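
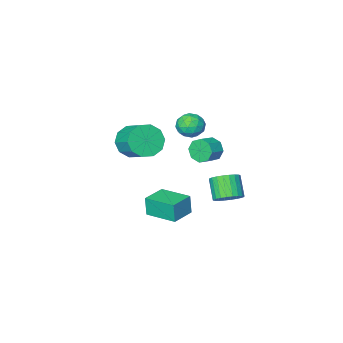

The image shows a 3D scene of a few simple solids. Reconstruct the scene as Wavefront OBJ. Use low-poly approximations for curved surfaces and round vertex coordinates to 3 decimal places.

v -3.328 -0.357 -1.856
v -2.664 -0.074 -1.407
v -2.968 -1 -0.374
v -3.632 -1.283 -0.824
v -2.906 0.126 -1.299
v -3.21 -0.8 -0.266
v -3.211 0.252 -1.275
v -3.516 -0.674 -0.243
v -3.535 0.286 -1.34
v -3.839 -0.64 -0.308
v -3.827 0.222 -1.484
v -4.131 -0.704 -0.452
v -4.043 0.07 -1.684
v -4.347 -0.856 -0.652
v -4.15 -0.148 -1.911
v -4.454 -1.074 -0.878
v -4.132 -0.397 -2.129
v -4.436 -1.323 -1.096
v -3.992 -0.64 -2.306
v -4.296 -1.566 -1.273
v -3.75 -0.84 -2.414
v -4.054 -1.766 -1.381
v -3.444 -0.966 -2.437
v -3.749 -1.892 -1.405
v -3.121 -1 -2.372
v -3.425 -1.926 -1.34
v -2.829 -0.936 -2.228
v -3.133 -1.862 -1.196
v -2.613 -0.784 -2.028
v -2.917 -1.71 -0.996
v -2.506 -0.566 -1.802
v -2.81 -1.492 -0.769
v -2.524 -0.317 -1.584
v -2.828 -1.243 -0.551
v -1.35 -3.913 -3.89
v -1.356 -4.073 -2.68
v -2.105 -2.162 -3.662
v -2.111 -2.322 -2.453
v 0.011 -3.338 -3.807
v 0.005 -3.498 -2.598
v -0.744 -1.587 -3.58
v -0.75 -1.747 -2.37
v 1.42 -2.115 3.202
v 2.378 -1.903 2.829
v 2.399 -0.493 3.685
v 1.44 -0.705 4.058
v 1.943 -1.648 2.42
v 1.964 -0.238 3.277
v 1.308 -1.572 2.31
v 1.329 -0.162 3.167
v 0.716 -1.703 2.541
v 0.736 -0.293 3.397
v 0.392 -1.992 3.024
v 0.413 -0.581 3.88
v 0.461 -2.327 3.575
v 0.482 -0.917 4.431
v 0.896 -2.582 3.983
v 0.917 -1.172 4.84
v 1.531 -2.658 4.093
v 1.552 -1.248 4.95
v 2.124 -2.527 3.863
v 2.144 -1.117 4.719
v 2.447 -2.239 3.38
v 2.468 -0.828 4.236
v -2.957 -2.412 3.326
v -2.142 -2.246 3.511
v -2.558 -3.174 2.249
v -1.743 -3.008 2.434
v -2.205 -3.504 2.95
v -2.452 -3.033 3.616
v -2.248 -2.387 2.144
v -2.495 -1.916 2.81
v -1.704 -2.231 2.781
v -1.677 -2.921 3.279
v -3.023 -2.499 2.481
v -2.996 -3.189 2.979
v -2.585 -2.262 3.513
v -2.115 -3.158 2.247
v -2.387 -3.449 2.551
v -1.908 -3.352 2.659
v -2.766 -2.724 3.575
v -2.288 -2.627 3.683
v -2.325 -3.366 3.354
v -2.412 -2.793 2.077
v -1.934 -2.696 2.185
v -2.792 -2.068 3.101
v -2.313 -1.971 3.209
v -2.375 -2.054 2.406
v -1.848 -2.156 3.192
v -1.614 -2.604 2.559
v -1.911 -2.239 2.389
v -2.056 -1.962 2.78
v -1.832 -2.562 3.485
v -1.598 -3.01 2.852
v -1.87 -3.301 3.156
v -2.014 -3.024 3.547
v -1.575 -2.553 3.056
v -3.102 -2.41 2.908
v -2.868 -2.858 2.275
v -2.686 -2.396 2.213
v -2.83 -2.119 2.604
v -3.086 -2.816 3.201
v -2.852 -3.264 2.568
v -2.644 -3.458 2.98
v -2.789 -3.181 3.371
v -3.125 -2.867 2.704
v -3.613 -2.617 0.646
v -3.259 -2.951 0.024
v -2.353 -2.637 0.371
v -2.707 -2.303 0.994
v -3.418 -2.377 -0.081
v -2.511 -2.063 0.267
v -3.691 -1.943 0.241
v -2.785 -1.63 0.588
v -3.918 -1.905 0.799
v -3.012 -1.591 1.147
v -3.967 -2.283 1.269
v -3.061 -1.969 1.616
v -3.809 -2.857 1.373
v -2.902 -2.543 1.721
v -3.535 -3.29 1.052
v -2.629 -2.977 1.399
v -3.308 -3.329 0.493
v -2.402 -3.015 0.841
f 2 1 5
f 2 5 3
f 3 5 6
f 3 6 4
f 5 1 7
f 5 7 6
f 6 7 8
f 6 8 4
f 7 1 9
f 7 9 8
f 8 9 10
f 8 10 4
f 9 1 11
f 9 11 10
f 10 11 12
f 10 12 4
f 11 1 13
f 11 13 12
f 12 13 14
f 12 14 4
f 13 1 15
f 13 15 14
f 14 15 16
f 14 16 4
f 15 1 17
f 15 17 16
f 16 17 18
f 16 18 4
f 17 1 19
f 17 19 18
f 18 19 20
f 18 20 4
f 19 1 21
f 19 21 20
f 20 21 22
f 20 22 4
f 21 1 23
f 21 23 22
f 22 23 24
f 22 24 4
f 23 1 25
f 23 25 24
f 24 25 26
f 24 26 4
f 25 1 27
f 25 27 26
f 26 27 28
f 26 28 4
f 27 1 29
f 27 29 28
f 28 29 30
f 28 30 4
f 29 1 31
f 29 31 30
f 30 31 32
f 30 32 4
f 31 1 33
f 31 33 32
f 32 33 34
f 32 34 4
f 33 1 2
f 33 2 34
f 34 2 3
f 34 3 4
f 36 38 35
f 39 36 35
f 35 38 37
f 37 39 35
f 36 42 38
f 40 36 39
f 40 42 36
f 38 42 37
f 41 39 37
f 37 42 41
f 41 40 39
f 42 40 41
f 44 43 47
f 44 47 45
f 45 47 48
f 45 48 46
f 47 43 49
f 47 49 48
f 48 49 50
f 48 50 46
f 49 43 51
f 49 51 50
f 50 51 52
f 50 52 46
f 51 43 53
f 51 53 52
f 52 53 54
f 52 54 46
f 53 43 55
f 53 55 54
f 54 55 56
f 54 56 46
f 55 43 57
f 55 57 56
f 56 57 58
f 56 58 46
f 57 43 59
f 57 59 58
f 58 59 60
f 58 60 46
f 59 43 61
f 59 61 60
f 60 61 62
f 60 62 46
f 61 43 63
f 61 63 62
f 62 63 64
f 62 64 46
f 63 43 44
f 63 44 64
f 64 44 45
f 64 45 46
f 65 102 81
f 102 76 105
f 81 105 70
f 102 105 81
f 65 81 77
f 81 70 82
f 77 82 66
f 81 82 77
f 65 77 86
f 77 66 87
f 86 87 72
f 77 87 86
f 65 86 98
f 86 72 101
f 98 101 75
f 86 101 98
f 65 98 102
f 98 75 106
f 102 106 76
f 98 106 102
f 66 82 93
f 82 70 96
f 93 96 74
f 82 96 93
f 70 105 83
f 105 76 104
f 83 104 69
f 105 104 83
f 76 106 103
f 106 75 99
f 103 99 67
f 106 99 103
f 75 101 100
f 101 72 88
f 100 88 71
f 101 88 100
f 72 87 92
f 87 66 89
f 92 89 73
f 87 89 92
f 68 94 80
f 94 74 95
f 80 95 69
f 94 95 80
f 68 80 78
f 80 69 79
f 78 79 67
f 80 79 78
f 68 78 85
f 78 67 84
f 85 84 71
f 78 84 85
f 68 85 90
f 85 71 91
f 90 91 73
f 85 91 90
f 68 90 94
f 90 73 97
f 94 97 74
f 90 97 94
f 69 95 83
f 95 74 96
f 83 96 70
f 95 96 83
f 67 79 103
f 79 69 104
f 103 104 76
f 79 104 103
f 71 84 100
f 84 67 99
f 100 99 75
f 84 99 100
f 73 91 92
f 91 71 88
f 92 88 72
f 91 88 92
f 74 97 93
f 97 73 89
f 93 89 66
f 97 89 93
f 108 107 111
f 108 111 109
f 109 111 112
f 109 112 110
f 111 107 113
f 111 113 112
f 112 113 114
f 112 114 110
f 113 107 115
f 113 115 114
f 114 115 116
f 114 116 110
f 115 107 117
f 115 117 116
f 116 117 118
f 116 118 110
f 117 107 119
f 117 119 118
f 118 119 120
f 118 120 110
f 119 107 121
f 119 121 120
f 120 121 122
f 120 122 110
f 121 107 123
f 121 123 122
f 122 123 124
f 122 124 110
f 123 107 108
f 123 108 124
f 124 108 109
f 124 109 110



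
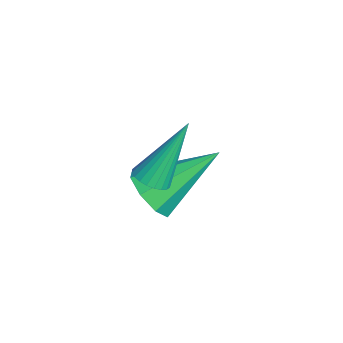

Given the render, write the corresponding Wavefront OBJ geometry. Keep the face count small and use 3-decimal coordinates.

v 0.986 0.811 0.384
v 1.614 1.133 -0.015
v 0.854 2.569 1.596
v 1.069 1.273 -0.277
v 0.476 1.142 -0.152
v 0.182 0.817 0.286
v 0.359 0.489 0.782
v 0.903 0.349 1.044
v 1.496 0.48 0.919
v 1.79 0.804 0.481
v 2.058 0.655 2.107
v 2.458 0.956 2.011
v 1.722 1.625 3.753
v 2.311 1.057 1.922
v 2.126 1.096 1.861
v 1.93 1.068 1.837
v 1.754 0.977 1.855
v 1.624 0.837 1.911
v 1.56 0.669 1.997
v 1.572 0.499 2.1
v 1.658 0.353 2.203
v 1.805 0.253 2.293
v 1.99 0.213 2.354
v 2.186 0.241 2.377
v 2.362 0.332 2.359
v 2.492 0.472 2.303
v 2.556 0.64 2.217
v 2.544 0.81 2.115
f 2 1 4
f 2 4 3
f 4 1 5
f 4 5 3
f 5 1 6
f 5 6 3
f 6 1 7
f 6 7 3
f 7 1 8
f 7 8 3
f 8 1 9
f 8 9 3
f 9 1 10
f 9 10 3
f 10 1 2
f 10 2 3
f 12 11 14
f 12 14 13
f 14 11 15
f 14 15 13
f 15 11 16
f 15 16 13
f 16 11 17
f 16 17 13
f 17 11 18
f 17 18 13
f 18 11 19
f 18 19 13
f 19 11 20
f 19 20 13
f 20 11 21
f 20 21 13
f 21 11 22
f 21 22 13
f 22 11 23
f 22 23 13
f 23 11 24
f 23 24 13
f 24 11 25
f 24 25 13
f 25 11 26
f 25 26 13
f 26 11 27
f 26 27 13
f 27 11 28
f 27 28 13
f 28 11 12
f 28 12 13



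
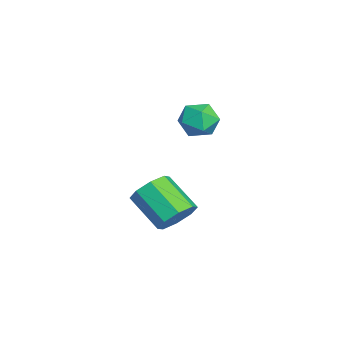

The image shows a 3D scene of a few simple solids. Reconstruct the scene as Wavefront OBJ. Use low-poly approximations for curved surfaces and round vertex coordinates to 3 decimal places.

v 4.349 1.056 0.154
v 4.957 1.06 0.805
v 3.878 0.088 1.817
v 3.271 0.084 1.166
v 4.525 1.585 0.848
v 3.446 0.612 1.86
v 3.99 1.8 0.485
v 2.911 0.828 1.497
v 3.666 1.579 -0.072
v 2.587 0.607 0.94
v 3.742 1.052 -0.497
v 2.663 0.08 0.515
v 4.174 0.528 -0.54
v 3.095 -0.445 0.472
v 4.709 0.312 -0.177
v 3.63 -0.66 0.835
v 5.033 0.533 0.38
v 3.954 -0.439 1.392
v -0.058 2.903 2.907
v 0.478 2.236 2.584
v -1.218 1.984 2.876
v -0.682 1.317 2.553
v -0.577 1.612 3.413
v 0.14 2.18 3.432
v -0.88 2.04 2.028
v -0.163 2.608 2.047
v -0.029 1.703 2.041
v 0.158 1.439 2.896
v -0.898 2.781 2.564
v -0.711 2.517 3.419
f 2 1 5
f 2 5 3
f 3 5 6
f 3 6 4
f 5 1 7
f 5 7 6
f 6 7 8
f 6 8 4
f 7 1 9
f 7 9 8
f 8 9 10
f 8 10 4
f 9 1 11
f 9 11 10
f 10 11 12
f 10 12 4
f 11 1 13
f 11 13 12
f 12 13 14
f 12 14 4
f 13 1 15
f 13 15 14
f 14 15 16
f 14 16 4
f 15 1 17
f 15 17 16
f 16 17 18
f 16 18 4
f 17 1 2
f 17 2 18
f 18 2 3
f 18 3 4
f 19 30 24
f 19 24 20
f 19 20 26
f 19 26 29
f 19 29 30
f 20 24 28
f 24 30 23
f 30 29 21
f 29 26 25
f 26 20 27
f 22 28 23
f 22 23 21
f 22 21 25
f 22 25 27
f 22 27 28
f 23 28 24
f 21 23 30
f 25 21 29
f 27 25 26
f 28 27 20



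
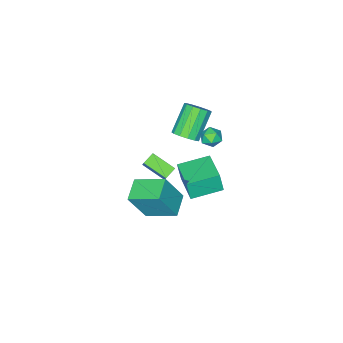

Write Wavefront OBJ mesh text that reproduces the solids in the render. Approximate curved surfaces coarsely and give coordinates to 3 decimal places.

v -2.455 -0.751 0.476
v -2.081 -0.184 0.987
v -3.511 -0.603 2.496
v -3.885 -1.169 1.984
v -2.413 0.056 0.74
v -3.843 -0.362 2.248
v -2.758 0.041 0.408
v -4.188 -0.378 1.917
v -3.007 -0.226 0.098
v -4.437 -0.645 1.607
v -3.081 -0.66 -0.092
v -4.511 -1.078 1.416
v -2.956 -1.122 -0.102
v -4.386 -1.54 1.407
v -2.672 -1.466 0.072
v -4.102 -1.885 1.58
v -2.319 -1.583 0.373
v -3.749 -2.002 1.882
v -2.01 -1.436 0.708
v -3.439 -1.855 2.216
v -1.841 -1.071 0.968
v -3.271 -1.49 2.477
v -1.868 -0.605 1.073
v -3.298 -1.023 2.581
v -2.218 1.733 1.525
v -1.789 1.259 1.846
v -3.051 1.501 2.294
v -2.622 1.027 2.615
v -2.475 1.725 2.653
v -1.96 1.869 2.178
v -2.88 0.891 1.962
v -2.365 1.035 1.487
v -2.199 0.739 2.116
v -1.948 1.254 2.543
v -2.892 1.506 1.597
v -2.641 2.021 2.024
v 2.81 2.05 0.863
v 3.711 1.598 2.762
v 2.038 3.696 1.621
v 2.939 3.244 3.52
v 3.981 2.776 0.48
v 4.882 2.324 2.379
v 3.209 4.422 1.238
v 4.11 3.97 3.137
v 0.3 -0.687 0.758
v 0.637 -0.197 1.549
v -0.1 0.692 0.075
v 0.237 1.182 0.866
v 1.043 -0.642 0.414
v 1.38 -0.152 1.205
v 0.643 0.737 -0.269
v 0.98 1.227 0.522
v -2.611 1.418 -1.242
v -2.51 1.186 0.054
v -1.598 3.229 -0.997
v -1.497 2.997 0.299
v -0.903 0.503 -1.539
v -0.802 0.271 -0.243
v 0.11 2.314 -1.294
v 0.211 2.082 0.002
f 2 1 5
f 2 5 3
f 3 5 6
f 3 6 4
f 5 1 7
f 5 7 6
f 6 7 8
f 6 8 4
f 7 1 9
f 7 9 8
f 8 9 10
f 8 10 4
f 9 1 11
f 9 11 10
f 10 11 12
f 10 12 4
f 11 1 13
f 11 13 12
f 12 13 14
f 12 14 4
f 13 1 15
f 13 15 14
f 14 15 16
f 14 16 4
f 15 1 17
f 15 17 16
f 16 17 18
f 16 18 4
f 17 1 19
f 17 19 18
f 18 19 20
f 18 20 4
f 19 1 21
f 19 21 20
f 20 21 22
f 20 22 4
f 21 1 23
f 21 23 22
f 22 23 24
f 22 24 4
f 23 1 2
f 23 2 24
f 24 2 3
f 24 3 4
f 25 36 30
f 25 30 26
f 25 26 32
f 25 32 35
f 25 35 36
f 26 30 34
f 30 36 29
f 36 35 27
f 35 32 31
f 32 26 33
f 28 34 29
f 28 29 27
f 28 27 31
f 28 31 33
f 28 33 34
f 29 34 30
f 27 29 36
f 31 27 35
f 33 31 32
f 34 33 26
f 38 40 37
f 41 38 37
f 37 40 39
f 39 41 37
f 38 44 40
f 42 38 41
f 42 44 38
f 40 44 39
f 43 41 39
f 39 44 43
f 43 42 41
f 44 42 43
f 46 48 45
f 49 46 45
f 45 48 47
f 47 49 45
f 46 52 48
f 50 46 49
f 50 52 46
f 48 52 47
f 51 49 47
f 47 52 51
f 51 50 49
f 52 50 51
f 54 56 53
f 57 54 53
f 53 56 55
f 55 57 53
f 54 60 56
f 58 54 57
f 58 60 54
f 56 60 55
f 59 57 55
f 55 60 59
f 59 58 57
f 60 58 59



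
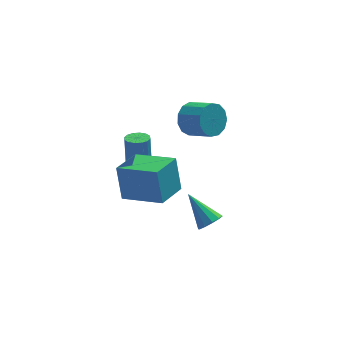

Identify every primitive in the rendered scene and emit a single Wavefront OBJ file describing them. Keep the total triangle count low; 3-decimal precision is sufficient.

v -2.951 -0.634 -2.188
v -3.096 -0.058 -0.478
v -1.879 0.653 -2.53
v -2.025 1.229 -0.821
v -1.315 -1.849 -1.639
v -1.461 -1.273 0.07
v -0.244 -0.562 -1.982
v -0.389 0.014 -0.272
v -1.727 2.217 -3.059
v -1.266 2.603 -3.158
v -1.251 3.11 -1.099
v -1.713 2.723 -1.001
v -1.527 2.776 -3.198
v -1.512 3.283 -1.14
v -1.842 2.798 -3.202
v -1.827 3.305 -1.143
v -2.126 2.665 -3.167
v -2.112 3.172 -1.109
v -2.303 2.412 -3.103
v -2.289 2.919 -1.045
v -2.326 2.106 -3.028
v -2.312 2.613 -0.969
v -2.189 1.83 -2.961
v -2.174 2.337 -0.902
v -1.928 1.657 -2.92
v -1.913 2.164 -0.862
v -1.613 1.635 -2.917
v -1.598 2.142 -0.858
v -1.328 1.768 -2.951
v -1.314 2.275 -0.893
v -1.151 2.021 -3.015
v -1.137 2.528 -0.957
v -1.128 2.327 -3.091
v -1.114 2.834 -1.032
v 0.629 1.797 0.862
v 1.161 1.823 0.124
v 2.004 0.909 0.7
v 1.471 0.883 1.438
v 1.336 2.185 0.442
v 2.179 1.272 1.018
v 1.287 2.424 0.893
v 2.13 1.511 1.469
v 1.029 2.464 1.334
v 1.872 1.55 1.91
v 0.643 2.292 1.625
v 1.486 1.378 2.201
v 0.253 1.963 1.674
v 1.096 1.049 2.25
v -0.018 1.581 1.465
v 0.825 0.667 2.041
v -0.083 1.268 1.065
v 0.759 0.354 1.641
v 0.077 1.122 0.6
v 0.92 0.209 1.176
v 0.412 1.191 0.218
v 1.255 0.278 0.794
v 0.816 1.452 0.041
v 1.659 0.539 0.617
v 0.486 -3.681 -1.58
v 1.027 -3.346 -1.523
v -0.306 -2.599 -0.44
v 0.817 -3.188 -1.819
v 0.479 -3.22 -2.023
v 0.145 -3.427 -2.058
v -0.06 -3.732 -1.911
v -0.056 -4.017 -1.637
v 0.155 -4.174 -1.341
v 0.492 -4.143 -1.137
v 0.827 -3.936 -1.102
v 1.031 -3.631 -1.249
f 2 4 1
f 5 2 1
f 1 4 3
f 3 5 1
f 2 8 4
f 6 2 5
f 6 8 2
f 4 8 3
f 7 5 3
f 3 8 7
f 7 6 5
f 8 6 7
f 10 9 13
f 10 13 11
f 11 13 14
f 11 14 12
f 13 9 15
f 13 15 14
f 14 15 16
f 14 16 12
f 15 9 17
f 15 17 16
f 16 17 18
f 16 18 12
f 17 9 19
f 17 19 18
f 18 19 20
f 18 20 12
f 19 9 21
f 19 21 20
f 20 21 22
f 20 22 12
f 21 9 23
f 21 23 22
f 22 23 24
f 22 24 12
f 23 9 25
f 23 25 24
f 24 25 26
f 24 26 12
f 25 9 27
f 25 27 26
f 26 27 28
f 26 28 12
f 27 9 29
f 27 29 28
f 28 29 30
f 28 30 12
f 29 9 31
f 29 31 30
f 30 31 32
f 30 32 12
f 31 9 33
f 31 33 32
f 32 33 34
f 32 34 12
f 33 9 10
f 33 10 34
f 34 10 11
f 34 11 12
f 36 35 39
f 36 39 37
f 37 39 40
f 37 40 38
f 39 35 41
f 39 41 40
f 40 41 42
f 40 42 38
f 41 35 43
f 41 43 42
f 42 43 44
f 42 44 38
f 43 35 45
f 43 45 44
f 44 45 46
f 44 46 38
f 45 35 47
f 45 47 46
f 46 47 48
f 46 48 38
f 47 35 49
f 47 49 48
f 48 49 50
f 48 50 38
f 49 35 51
f 49 51 50
f 50 51 52
f 50 52 38
f 51 35 53
f 51 53 52
f 52 53 54
f 52 54 38
f 53 35 55
f 53 55 54
f 54 55 56
f 54 56 38
f 55 35 57
f 55 57 56
f 56 57 58
f 56 58 38
f 57 35 36
f 57 36 58
f 58 36 37
f 58 37 38
f 60 59 62
f 60 62 61
f 62 59 63
f 62 63 61
f 63 59 64
f 63 64 61
f 64 59 65
f 64 65 61
f 65 59 66
f 65 66 61
f 66 59 67
f 66 67 61
f 67 59 68
f 67 68 61
f 68 59 69
f 68 69 61
f 69 59 70
f 69 70 61
f 70 59 60
f 70 60 61



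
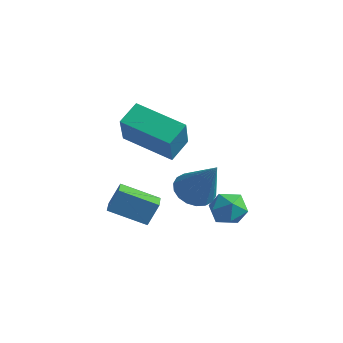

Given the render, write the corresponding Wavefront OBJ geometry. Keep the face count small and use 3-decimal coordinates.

v -3.616 -0.117 3.019
v -3.099 -0.899 4.413
v -3.621 0.798 3.534
v -3.104 0.016 4.928
v -1.656 0.204 2.472
v -1.139 -0.578 3.866
v -1.661 1.119 2.987
v -1.144 0.337 4.381
v -0.693 0.255 1.293
v -0.015 0.397 0.855
v 0.413 0.065 2.947
v -0.115 0.732 0.96
v -0.329 0.972 1.132
v -0.616 1.071 1.335
v -0.918 1.007 1.53
v -1.176 0.795 1.677
v -1.338 0.476 1.749
v -1.372 0.113 1.73
v -1.272 -0.221 1.625
v -1.057 -0.462 1.453
v -0.771 -0.56 1.25
v -0.469 -0.497 1.056
v -0.211 -0.285 0.908
v -0.049 0.034 0.836
v -1.065 1.581 -0.368
v -0.729 2.073 -0.901
v 0.069 1.467 0.241
v 0.405 1.959 -0.292
v -0.129 2.241 0.231
v -0.83 2.311 -0.145
v 0.17 1.229 -0.515
v -0.531 1.299 -0.891
v 0.034 1.855 -0.992
v -0.151 2.481 -0.531
v -0.509 1.059 -0.129
v -0.694 1.685 0.332
v -3.222 -1.536 0.105
v -3.026 -1.102 0.996
v -3.794 -0.756 -0.149
v -3.598 -0.322 0.742
v -1.962 -0.818 -0.522
v -1.766 -0.384 0.369
v -2.534 -0.038 -0.776
v -2.338 0.396 0.115
f 2 4 1
f 5 2 1
f 1 4 3
f 3 5 1
f 2 8 4
f 6 2 5
f 6 8 2
f 4 8 3
f 7 5 3
f 3 8 7
f 7 6 5
f 8 6 7
f 10 9 12
f 10 12 11
f 12 9 13
f 12 13 11
f 13 9 14
f 13 14 11
f 14 9 15
f 14 15 11
f 15 9 16
f 15 16 11
f 16 9 17
f 16 17 11
f 17 9 18
f 17 18 11
f 18 9 19
f 18 19 11
f 19 9 20
f 19 20 11
f 20 9 21
f 20 21 11
f 21 9 22
f 21 22 11
f 22 9 23
f 22 23 11
f 23 9 24
f 23 24 11
f 24 9 10
f 24 10 11
f 25 36 30
f 25 30 26
f 25 26 32
f 25 32 35
f 25 35 36
f 26 30 34
f 30 36 29
f 36 35 27
f 35 32 31
f 32 26 33
f 28 34 29
f 28 29 27
f 28 27 31
f 28 31 33
f 28 33 34
f 29 34 30
f 27 29 36
f 31 27 35
f 33 31 32
f 34 33 26
f 38 40 37
f 41 38 37
f 37 40 39
f 39 41 37
f 38 44 40
f 42 38 41
f 42 44 38
f 40 44 39
f 43 41 39
f 39 44 43
f 43 42 41
f 44 42 43



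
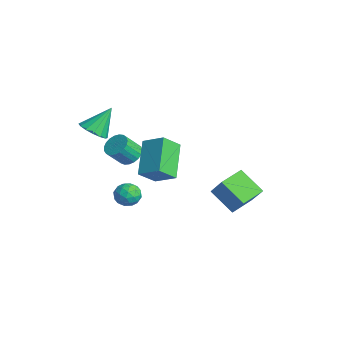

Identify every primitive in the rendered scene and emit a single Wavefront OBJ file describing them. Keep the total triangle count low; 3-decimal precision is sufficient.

v 1.335 1.909 -1.978
v 2.322 2.063 -0.664
v 0.805 3.292 -1.742
v 1.791 3.446 -0.428
v 2.609 2.574 -3.012
v 3.595 2.728 -1.698
v 2.078 3.957 -2.776
v 3.065 4.111 -1.462
v 0.863 -2.557 -0.985
v 1.307 -2.245 -0.427
v 1.673 -3.515 -1.093
v 2.117 -3.203 -0.535
v 1.419 -3.497 -0.358
v 0.918 -2.905 -0.291
v 2.062 -2.855 -1.229
v 1.561 -2.263 -1.162
v 2.048 -2.429 -0.578
v 1.65 -2.826 -0.04
v 1.33 -2.934 -1.48
v 0.932 -3.331 -0.942
v 1.014 -2.317 -0.696
v 1.966 -3.443 -0.824
v 1.556 -3.616 -0.719
v 1.817 -3.432 -0.392
v 0.785 -2.705 -0.616
v 1.046 -2.522 -0.288
v 1.112 -3.258 -0.248
v 1.934 -3.238 -1.232
v 2.195 -3.055 -0.904
v 1.163 -2.328 -1.128
v 1.424 -2.144 -0.801
v 1.868 -2.502 -1.272
v 1.71 -2.242 -0.457
v 2.186 -2.805 -0.521
v 2.154 -2.6 -0.929
v 1.86 -2.252 -0.889
v 1.477 -2.475 -0.141
v 1.953 -3.038 -0.205
v 1.543 -3.211 -0.1
v 1.248 -2.863 -0.061
v 1.912 -2.583 -0.23
v 1.027 -2.722 -1.315
v 1.503 -3.285 -1.379
v 1.732 -2.897 -1.459
v 1.437 -2.549 -1.42
v 0.794 -2.955 -0.999
v 1.27 -3.518 -1.063
v 1.12 -3.508 -0.631
v 0.826 -3.16 -0.591
v 1.068 -3.177 -1.29
v 2.175 -1.371 2.784
v 2.322 -2.358 3.678
v 3.129 -0.646 3.428
v 3.276 -1.634 4.322
v 3.724 -2.286 1.518
v 3.871 -3.274 2.412
v 4.678 -1.562 2.162
v 4.825 -2.549 3.056
v -0.193 -2.001 1.058
v 0.539 -1.855 1.131
v 0.605 -2.693 2.136
v -0.127 -2.839 2.062
v 0.411 -1.641 1.318
v 0.477 -2.479 2.323
v 0.178 -1.489 1.46
v 0.245 -2.327 2.465
v -0.118 -1.425 1.533
v -0.052 -2.264 2.537
v -0.428 -1.462 1.523
v -0.361 -2.3 2.528
v -0.697 -1.591 1.433
v -0.63 -2.429 2.438
v -0.879 -1.791 1.278
v -0.812 -2.629 2.283
v -0.942 -2.028 1.085
v -0.876 -2.866 2.089
v -0.876 -2.26 0.887
v -0.81 -3.098 1.892
v -0.692 -2.447 0.719
v -0.625 -3.285 1.723
v -0.422 -2.557 0.609
v -0.355 -3.395 1.614
v -0.112 -2.571 0.577
v -0.045 -3.409 1.582
v 0.184 -2.486 0.628
v 0.251 -3.324 1.633
v 0.415 -2.318 0.753
v 0.481 -3.156 1.758
v 0.54 -2.094 0.931
v 0.607 -2.932 1.936
v -0.718 -3.842 3.034
v 0.16 -3.793 3.074
v -0.842 -2.738 4.426
v 0.035 -3.455 2.795
v -0.291 -3.221 2.58
v -0.732 -3.153 2.487
v -1.169 -3.269 2.54
v -1.485 -3.539 2.726
v -1.596 -3.89 2.995
v -1.472 -4.228 3.274
v -1.146 -4.462 3.488
v -0.705 -4.53 3.582
v -0.268 -4.414 3.528
v 0.049 -4.144 3.342
f 2 4 1
f 5 2 1
f 1 4 3
f 3 5 1
f 2 8 4
f 6 2 5
f 6 8 2
f 4 8 3
f 7 5 3
f 3 8 7
f 7 6 5
f 8 6 7
f 9 46 25
f 46 20 49
f 25 49 14
f 46 49 25
f 9 25 21
f 25 14 26
f 21 26 10
f 25 26 21
f 9 21 30
f 21 10 31
f 30 31 16
f 21 31 30
f 9 30 42
f 30 16 45
f 42 45 19
f 30 45 42
f 9 42 46
f 42 19 50
f 46 50 20
f 42 50 46
f 10 26 37
f 26 14 40
f 37 40 18
f 26 40 37
f 14 49 27
f 49 20 48
f 27 48 13
f 49 48 27
f 20 50 47
f 50 19 43
f 47 43 11
f 50 43 47
f 19 45 44
f 45 16 32
f 44 32 15
f 45 32 44
f 16 31 36
f 31 10 33
f 36 33 17
f 31 33 36
f 12 38 24
f 38 18 39
f 24 39 13
f 38 39 24
f 12 24 22
f 24 13 23
f 22 23 11
f 24 23 22
f 12 22 29
f 22 11 28
f 29 28 15
f 22 28 29
f 12 29 34
f 29 15 35
f 34 35 17
f 29 35 34
f 12 34 38
f 34 17 41
f 38 41 18
f 34 41 38
f 13 39 27
f 39 18 40
f 27 40 14
f 39 40 27
f 11 23 47
f 23 13 48
f 47 48 20
f 23 48 47
f 15 28 44
f 28 11 43
f 44 43 19
f 28 43 44
f 17 35 36
f 35 15 32
f 36 32 16
f 35 32 36
f 18 41 37
f 41 17 33
f 37 33 10
f 41 33 37
f 52 54 51
f 55 52 51
f 51 54 53
f 53 55 51
f 52 58 54
f 56 52 55
f 56 58 52
f 54 58 53
f 57 55 53
f 53 58 57
f 57 56 55
f 58 56 57
f 60 59 63
f 60 63 61
f 61 63 64
f 61 64 62
f 63 59 65
f 63 65 64
f 64 65 66
f 64 66 62
f 65 59 67
f 65 67 66
f 66 67 68
f 66 68 62
f 67 59 69
f 67 69 68
f 68 69 70
f 68 70 62
f 69 59 71
f 69 71 70
f 70 71 72
f 70 72 62
f 71 59 73
f 71 73 72
f 72 73 74
f 72 74 62
f 73 59 75
f 73 75 74
f 74 75 76
f 74 76 62
f 75 59 77
f 75 77 76
f 76 77 78
f 76 78 62
f 77 59 79
f 77 79 78
f 78 79 80
f 78 80 62
f 79 59 81
f 79 81 80
f 80 81 82
f 80 82 62
f 81 59 83
f 81 83 82
f 82 83 84
f 82 84 62
f 83 59 85
f 83 85 84
f 84 85 86
f 84 86 62
f 85 59 87
f 85 87 86
f 86 87 88
f 86 88 62
f 87 59 89
f 87 89 88
f 88 89 90
f 88 90 62
f 89 59 60
f 89 60 90
f 90 60 61
f 90 61 62
f 92 91 94
f 92 94 93
f 94 91 95
f 94 95 93
f 95 91 96
f 95 96 93
f 96 91 97
f 96 97 93
f 97 91 98
f 97 98 93
f 98 91 99
f 98 99 93
f 99 91 100
f 99 100 93
f 100 91 101
f 100 101 93
f 101 91 102
f 101 102 93
f 102 91 103
f 102 103 93
f 103 91 104
f 103 104 93
f 104 91 92
f 104 92 93



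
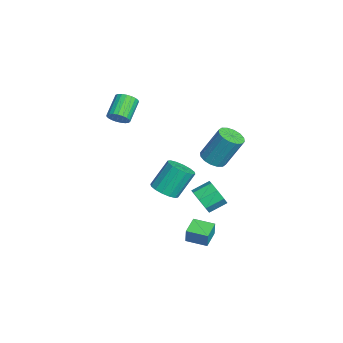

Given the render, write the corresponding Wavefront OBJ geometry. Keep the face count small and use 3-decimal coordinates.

v 2.18 2.655 -1.4
v 2.781 2.554 -0.882
v 2.522 3.463 -0.403
v 1.92 3.565 -0.92
v 2.951 2.865 -1.381
v 2.692 3.775 -0.901
v 2.67 3.054 -1.891
v 2.41 3.963 -1.411
v 2.101 3.009 -2.113
v 1.842 3.918 -1.634
v 1.578 2.757 -1.917
v 1.319 3.666 -1.438
v 1.408 2.445 -1.419
v 1.149 3.355 -0.939
v 1.69 2.257 -0.909
v 1.43 3.166 -0.429
v 2.258 2.302 -0.686
v 1.999 3.211 -0.207
v -0.444 -1.202 3.122
v -0.072 -1.224 3.618
v -1.104 -0.739 4.413
v -1.476 -0.718 3.918
v -0.029 -0.986 3.529
v -1.061 -0.501 4.324
v -0.058 -0.785 3.369
v -1.089 -0.301 4.165
v -0.153 -0.657 3.167
v -1.185 -0.172 3.963
v -0.299 -0.623 2.957
v -1.331 -0.138 3.753
v -0.47 -0.689 2.776
v -1.501 -0.204 3.572
v -0.636 -0.844 2.654
v -1.668 -0.359 3.45
v -0.77 -1.06 2.614
v -1.801 -0.576 3.409
v -0.847 -1.302 2.661
v -1.878 -0.817 3.457
v -0.854 -1.526 2.788
v -1.886 -1.042 3.584
v -0.791 -1.694 2.973
v -1.822 -1.21 3.768
v -0.667 -1.778 3.183
v -1.699 -1.293 3.979
v -0.505 -1.761 3.383
v -1.537 -1.277 4.179
v -0.333 -1.648 3.538
v -1.364 -1.164 4.334
v -0.18 -1.458 3.621
v -1.211 -0.974 4.417
v 1.95 2.318 -3.534
v 2.131 2.329 -2.693
v 2.393 3.352 -3.642
v 2.575 3.362 -2.802
v 2.925 1.878 -3.738
v 3.107 1.888 -2.898
v 3.369 2.911 -3.847
v 3.55 2.922 -3.006
v 1.382 0.942 -1.069
v 1.984 1.433 -1.209
v 1.601 2.309 0.208
v 0.998 1.818 0.349
v 1.664 1.601 -1.4
v 1.28 2.477 0.018
v 1.268 1.593 -1.502
v 0.884 2.469 -0.084
v 0.902 1.41 -1.488
v 0.519 2.286 -0.07
v 0.665 1.102 -1.361
v 0.282 1.978 0.056
v 0.62 0.75 -1.156
v 0.237 1.627 0.261
v 0.779 0.451 -0.928
v 0.396 1.327 0.489
v 1.1 0.283 -0.738
v 0.716 1.159 0.68
v 1.496 0.291 -0.636
v 1.112 1.167 0.782
v 1.861 0.474 -0.65
v 1.478 1.35 0.768
v 2.098 0.782 -0.776
v 1.715 1.658 0.641
v 2.143 1.133 -0.981
v 1.76 2.01 0.436
v 0.849 3.384 0.822
v 1.366 2.908 1.021
v 1.528 3.8 2.736
v 1.011 4.276 2.538
v 1.552 3.192 0.855
v 1.715 4.084 2.571
v 1.55 3.528 0.681
v 1.713 4.419 2.396
v 1.36 3.825 0.545
v 1.523 4.716 2.26
v 1.033 4.004 0.483
v 1.196 4.895 2.198
v 0.657 4.017 0.512
v 0.82 4.908 2.227
v 0.332 3.86 0.624
v 0.494 4.752 2.339
v 0.145 3.576 0.789
v 0.308 4.468 2.505
v 0.147 3.241 0.964
v 0.31 4.132 2.679
v 0.337 2.944 1.1
v 0.5 3.835 2.815
v 0.664 2.765 1.162
v 0.827 3.656 2.877
v 1.04 2.752 1.133
v 1.203 3.643 2.848
f 2 1 5
f 2 5 3
f 3 5 6
f 3 6 4
f 5 1 7
f 5 7 6
f 6 7 8
f 6 8 4
f 7 1 9
f 7 9 8
f 8 9 10
f 8 10 4
f 9 1 11
f 9 11 10
f 10 11 12
f 10 12 4
f 11 1 13
f 11 13 12
f 12 13 14
f 12 14 4
f 13 1 15
f 13 15 14
f 14 15 16
f 14 16 4
f 15 1 17
f 15 17 16
f 16 17 18
f 16 18 4
f 17 1 2
f 17 2 18
f 18 2 3
f 18 3 4
f 20 19 23
f 20 23 21
f 21 23 24
f 21 24 22
f 23 19 25
f 23 25 24
f 24 25 26
f 24 26 22
f 25 19 27
f 25 27 26
f 26 27 28
f 26 28 22
f 27 19 29
f 27 29 28
f 28 29 30
f 28 30 22
f 29 19 31
f 29 31 30
f 30 31 32
f 30 32 22
f 31 19 33
f 31 33 32
f 32 33 34
f 32 34 22
f 33 19 35
f 33 35 34
f 34 35 36
f 34 36 22
f 35 19 37
f 35 37 36
f 36 37 38
f 36 38 22
f 37 19 39
f 37 39 38
f 38 39 40
f 38 40 22
f 39 19 41
f 39 41 40
f 40 41 42
f 40 42 22
f 41 19 43
f 41 43 42
f 42 43 44
f 42 44 22
f 43 19 45
f 43 45 44
f 44 45 46
f 44 46 22
f 45 19 47
f 45 47 46
f 46 47 48
f 46 48 22
f 47 19 49
f 47 49 48
f 48 49 50
f 48 50 22
f 49 19 20
f 49 20 50
f 50 20 21
f 50 21 22
f 52 54 51
f 55 52 51
f 51 54 53
f 53 55 51
f 52 58 54
f 56 52 55
f 56 58 52
f 54 58 53
f 57 55 53
f 53 58 57
f 57 56 55
f 58 56 57
f 60 59 63
f 60 63 61
f 61 63 64
f 61 64 62
f 63 59 65
f 63 65 64
f 64 65 66
f 64 66 62
f 65 59 67
f 65 67 66
f 66 67 68
f 66 68 62
f 67 59 69
f 67 69 68
f 68 69 70
f 68 70 62
f 69 59 71
f 69 71 70
f 70 71 72
f 70 72 62
f 71 59 73
f 71 73 72
f 72 73 74
f 72 74 62
f 73 59 75
f 73 75 74
f 74 75 76
f 74 76 62
f 75 59 77
f 75 77 76
f 76 77 78
f 76 78 62
f 77 59 79
f 77 79 78
f 78 79 80
f 78 80 62
f 79 59 81
f 79 81 80
f 80 81 82
f 80 82 62
f 81 59 83
f 81 83 82
f 82 83 84
f 82 84 62
f 83 59 60
f 83 60 84
f 84 60 61
f 84 61 62
f 86 85 89
f 86 89 87
f 87 89 90
f 87 90 88
f 89 85 91
f 89 91 90
f 90 91 92
f 90 92 88
f 91 85 93
f 91 93 92
f 92 93 94
f 92 94 88
f 93 85 95
f 93 95 94
f 94 95 96
f 94 96 88
f 95 85 97
f 95 97 96
f 96 97 98
f 96 98 88
f 97 85 99
f 97 99 98
f 98 99 100
f 98 100 88
f 99 85 101
f 99 101 100
f 100 101 102
f 100 102 88
f 101 85 103
f 101 103 102
f 102 103 104
f 102 104 88
f 103 85 105
f 103 105 104
f 104 105 106
f 104 106 88
f 105 85 107
f 105 107 106
f 106 107 108
f 106 108 88
f 107 85 109
f 107 109 108
f 108 109 110
f 108 110 88
f 109 85 86
f 109 86 110
f 110 86 87
f 110 87 88



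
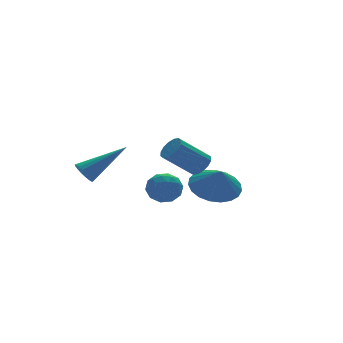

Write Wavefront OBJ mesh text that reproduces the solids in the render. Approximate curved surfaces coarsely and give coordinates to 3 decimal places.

v 2.551 2.467 -1.539
v 3.162 1.711 -1.959
v 2.509 1.913 -0.601
v 3.461 1.983 -1.785
v 3.603 2.34 -1.567
v 3.562 2.719 -1.345
v 3.347 3.054 -1.157
v 2.994 3.287 -1.034
v 2.564 3.379 -0.999
v 2.132 3.313 -1.057
v 1.773 3.101 -1.198
v 1.548 2.78 -1.398
v 1.496 2.404 -1.623
v 1.627 2.039 -1.833
v 1.917 1.748 -1.992
v 2.317 1.582 -2.073
v 2.758 1.569 -2.061
v 0.447 -0.34 0.807
v 0.807 -0.247 1.212
v -0.326 -0.067 2.178
v -0.687 -0.16 1.773
v 0.753 0.01 1.101
v -0.38 0.189 2.067
v 0.617 0.173 0.911
v -0.516 0.352 1.877
v 0.435 0.198 0.693
v -0.698 0.378 1.66
v 0.257 0.08 0.506
v -0.877 0.259 1.472
v 0.129 -0.151 0.399
v -1.004 0.028 1.366
v 0.086 -0.433 0.402
v -1.047 -0.253 1.368
v 0.14 -0.689 0.513
v -0.993 -0.51 1.479
v 0.276 -0.852 0.703
v -0.857 -0.673 1.669
v 0.458 -0.878 0.92
v -0.675 -0.698 1.887
v 0.637 -0.759 1.108
v -0.497 -0.58 2.074
v 0.764 -0.528 1.214
v -0.369 -0.349 2.181
v -2.387 3.749 -0.463
v -2.116 3.919 -0.899
v -0.613 3.711 0.623
v -2.178 4.124 -0.791
v -2.281 4.255 -0.618
v -2.405 4.286 -0.414
v -2.526 4.211 -0.22
v -2.618 4.044 -0.075
v -2.665 3.818 -0.006
v -2.657 3.579 -0.028
v -2.595 3.373 -0.136
v -2.492 3.242 -0.309
v -2.368 3.211 -0.512
v -2.248 3.287 -0.706
v -2.155 3.454 -0.852
v -2.108 3.68 -0.921
v -1.339 0.355 -0.131
v -0.81 0.216 0.346
v -1.17 -0.696 -0.626
v -0.641 -0.835 -0.149
v -1.331 -0.8 0.074
v -1.435 -0.151 0.38
v -0.545 -0.329 -0.66
v -0.649 0.32 -0.354
v -0.319 -0.207 0.019
v -0.805 -0.498 0.472
v -1.175 0.018 -0.752
v -1.661 -0.273 -0.299
v -1.089 0.378 0.151
v -0.891 -0.858 -0.431
v -1.296 -0.837 -0.3
v -0.985 -0.919 -0.019
v -1.456 0.162 0.171
v -1.146 0.08 0.451
v -1.452 -0.517 0.291
v -0.834 -0.56 -0.731
v -0.524 -0.642 -0.451
v -0.995 0.439 -0.261
v -0.684 0.357 0.02
v -0.528 0.037 -0.571
v -0.49 0.047 0.239
v -0.391 -0.571 -0.052
v -0.334 -0.273 -0.352
v -0.395 0.109 -0.172
v -0.775 -0.124 0.505
v -0.676 -0.742 0.215
v -1.082 -0.721 0.346
v -1.143 -0.339 0.525
v -0.487 -0.373 0.313
v -1.304 0.262 -0.495
v -1.205 -0.356 -0.785
v -0.837 -0.141 -0.805
v -0.898 0.241 -0.626
v -1.589 0.091 -0.228
v -1.49 -0.527 -0.519
v -1.585 -0.589 -0.108
v -1.646 -0.207 0.072
v -1.493 -0.107 -0.593
f 2 1 4
f 2 4 3
f 4 1 5
f 4 5 3
f 5 1 6
f 5 6 3
f 6 1 7
f 6 7 3
f 7 1 8
f 7 8 3
f 8 1 9
f 8 9 3
f 9 1 10
f 9 10 3
f 10 1 11
f 10 11 3
f 11 1 12
f 11 12 3
f 12 1 13
f 12 13 3
f 13 1 14
f 13 14 3
f 14 1 15
f 14 15 3
f 15 1 16
f 15 16 3
f 16 1 17
f 16 17 3
f 17 1 2
f 17 2 3
f 19 18 22
f 19 22 20
f 20 22 23
f 20 23 21
f 22 18 24
f 22 24 23
f 23 24 25
f 23 25 21
f 24 18 26
f 24 26 25
f 25 26 27
f 25 27 21
f 26 18 28
f 26 28 27
f 27 28 29
f 27 29 21
f 28 18 30
f 28 30 29
f 29 30 31
f 29 31 21
f 30 18 32
f 30 32 31
f 31 32 33
f 31 33 21
f 32 18 34
f 32 34 33
f 33 34 35
f 33 35 21
f 34 18 36
f 34 36 35
f 35 36 37
f 35 37 21
f 36 18 38
f 36 38 37
f 37 38 39
f 37 39 21
f 38 18 40
f 38 40 39
f 39 40 41
f 39 41 21
f 40 18 42
f 40 42 41
f 41 42 43
f 41 43 21
f 42 18 19
f 42 19 43
f 43 19 20
f 43 20 21
f 45 44 47
f 45 47 46
f 47 44 48
f 47 48 46
f 48 44 49
f 48 49 46
f 49 44 50
f 49 50 46
f 50 44 51
f 50 51 46
f 51 44 52
f 51 52 46
f 52 44 53
f 52 53 46
f 53 44 54
f 53 54 46
f 54 44 55
f 54 55 46
f 55 44 56
f 55 56 46
f 56 44 57
f 56 57 46
f 57 44 58
f 57 58 46
f 58 44 59
f 58 59 46
f 59 44 45
f 59 45 46
f 60 97 76
f 97 71 100
f 76 100 65
f 97 100 76
f 60 76 72
f 76 65 77
f 72 77 61
f 76 77 72
f 60 72 81
f 72 61 82
f 81 82 67
f 72 82 81
f 60 81 93
f 81 67 96
f 93 96 70
f 81 96 93
f 60 93 97
f 93 70 101
f 97 101 71
f 93 101 97
f 61 77 88
f 77 65 91
f 88 91 69
f 77 91 88
f 65 100 78
f 100 71 99
f 78 99 64
f 100 99 78
f 71 101 98
f 101 70 94
f 98 94 62
f 101 94 98
f 70 96 95
f 96 67 83
f 95 83 66
f 96 83 95
f 67 82 87
f 82 61 84
f 87 84 68
f 82 84 87
f 63 89 75
f 89 69 90
f 75 90 64
f 89 90 75
f 63 75 73
f 75 64 74
f 73 74 62
f 75 74 73
f 63 73 80
f 73 62 79
f 80 79 66
f 73 79 80
f 63 80 85
f 80 66 86
f 85 86 68
f 80 86 85
f 63 85 89
f 85 68 92
f 89 92 69
f 85 92 89
f 64 90 78
f 90 69 91
f 78 91 65
f 90 91 78
f 62 74 98
f 74 64 99
f 98 99 71
f 74 99 98
f 66 79 95
f 79 62 94
f 95 94 70
f 79 94 95
f 68 86 87
f 86 66 83
f 87 83 67
f 86 83 87
f 69 92 88
f 92 68 84
f 88 84 61
f 92 84 88



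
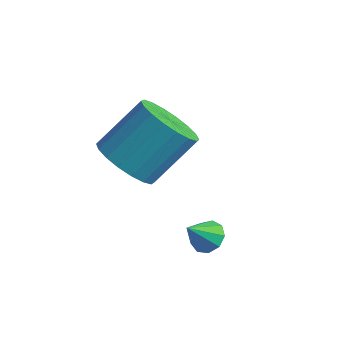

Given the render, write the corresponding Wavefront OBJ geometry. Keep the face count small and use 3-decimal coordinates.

v 0.858 -1.845 3.178
v 1.812 -1.845 2.815
v 2.315 -0.595 4.14
v 1.362 -0.595 4.502
v 1.614 -1.513 2.578
v 2.117 -0.263 3.902
v 1.266 -1.247 2.459
v 1.769 0.003 3.783
v 0.837 -1.1 2.482
v 1.34 0.151 3.807
v 0.413 -1.1 2.643
v 0.916 0.151 3.968
v 0.077 -1.247 2.91
v 0.58 0.003 4.235
v -0.105 -1.513 3.23
v 0.399 -0.263 4.555
v -0.095 -1.845 3.54
v 0.408 -0.595 4.865
v 0.103 -2.177 3.778
v 0.606 -0.927 5.102
v 0.451 -2.443 3.897
v 0.954 -1.193 5.221
v 0.88 -2.591 3.873
v 1.383 -1.34 5.198
v 1.304 -2.591 3.712
v 1.807 -1.34 5.037
v 1.64 -2.443 3.445
v 2.143 -1.193 4.77
v 1.821 -2.177 3.125
v 2.325 -0.927 4.45
v 3.863 -1.896 1.828
v 4.199 -2.241 1.584
v 3.717 -2.564 2.572
v 4.387 -2.024 1.816
v 4.33 -1.747 2.054
v 4.054 -1.54 2.185
v 3.689 -1.499 2.15
v 3.405 -1.645 1.964
v 3.335 -1.908 1.714
v 3.513 -2.166 1.518
v 3.854 -2.297 1.467
f 2 1 5
f 2 5 3
f 3 5 6
f 3 6 4
f 5 1 7
f 5 7 6
f 6 7 8
f 6 8 4
f 7 1 9
f 7 9 8
f 8 9 10
f 8 10 4
f 9 1 11
f 9 11 10
f 10 11 12
f 10 12 4
f 11 1 13
f 11 13 12
f 12 13 14
f 12 14 4
f 13 1 15
f 13 15 14
f 14 15 16
f 14 16 4
f 15 1 17
f 15 17 16
f 16 17 18
f 16 18 4
f 17 1 19
f 17 19 18
f 18 19 20
f 18 20 4
f 19 1 21
f 19 21 20
f 20 21 22
f 20 22 4
f 21 1 23
f 21 23 22
f 22 23 24
f 22 24 4
f 23 1 25
f 23 25 24
f 24 25 26
f 24 26 4
f 25 1 27
f 25 27 26
f 26 27 28
f 26 28 4
f 27 1 29
f 27 29 28
f 28 29 30
f 28 30 4
f 29 1 2
f 29 2 30
f 30 2 3
f 30 3 4
f 32 31 34
f 32 34 33
f 34 31 35
f 34 35 33
f 35 31 36
f 35 36 33
f 36 31 37
f 36 37 33
f 37 31 38
f 37 38 33
f 38 31 39
f 38 39 33
f 39 31 40
f 39 40 33
f 40 31 41
f 40 41 33
f 41 31 32
f 41 32 33



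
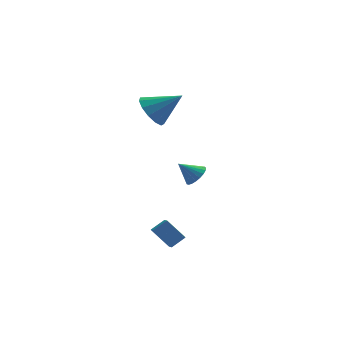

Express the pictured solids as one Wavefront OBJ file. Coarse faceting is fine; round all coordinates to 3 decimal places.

v 2.106 1.95 -2.129
v 2.58 1.677 -1.601
v 1.154 2.03 -1.231
v 2.628 1.988 -1.578
v 2.586 2.293 -1.65
v 2.461 2.539 -1.805
v 2.274 2.682 -2.016
v 2.058 2.699 -2.246
v 1.851 2.587 -2.456
v 1.687 2.364 -2.609
v 1.596 2.07 -2.68
v 1.593 1.754 -2.655
v 1.679 1.473 -2.539
v 1.838 1.274 -2.352
v 2.044 1.192 -2.126
v 2.26 1.241 -1.901
v 2.45 1.413 -1.715
v -0.291 1.16 3.187
v 0.341 1.014 2.311
v 1.291 1.02 4.353
v 0.321 1.619 2.411
v 0.107 2.079 2.757
v -0.234 2.247 3.24
v -0.593 2.07 3.706
v -0.856 1.603 4.007
v -0.94 0.996 4.048
v -0.817 0.441 3.815
v -0.528 0.114 3.384
v -0.163 0.119 2.889
v 0.161 0.454 2.49
v 0.38 -4.251 -3.846
v -0.516 -3.809 -2.837
v 0.299 -3.486 -4.252
v -0.596 -3.044 -3.243
v 1.096 -3.916 -3.357
v 0.201 -3.474 -2.348
v 1.016 -3.151 -3.763
v 0.12 -2.709 -2.754
f 2 1 4
f 2 4 3
f 4 1 5
f 4 5 3
f 5 1 6
f 5 6 3
f 6 1 7
f 6 7 3
f 7 1 8
f 7 8 3
f 8 1 9
f 8 9 3
f 9 1 10
f 9 10 3
f 10 1 11
f 10 11 3
f 11 1 12
f 11 12 3
f 12 1 13
f 12 13 3
f 13 1 14
f 13 14 3
f 14 1 15
f 14 15 3
f 15 1 16
f 15 16 3
f 16 1 17
f 16 17 3
f 17 1 2
f 17 2 3
f 19 18 21
f 19 21 20
f 21 18 22
f 21 22 20
f 22 18 23
f 22 23 20
f 23 18 24
f 23 24 20
f 24 18 25
f 24 25 20
f 25 18 26
f 25 26 20
f 26 18 27
f 26 27 20
f 27 18 28
f 27 28 20
f 28 18 29
f 28 29 20
f 29 18 30
f 29 30 20
f 30 18 19
f 30 19 20
f 32 34 31
f 35 32 31
f 31 34 33
f 33 35 31
f 32 38 34
f 36 32 35
f 36 38 32
f 34 38 33
f 37 35 33
f 33 38 37
f 37 36 35
f 38 36 37



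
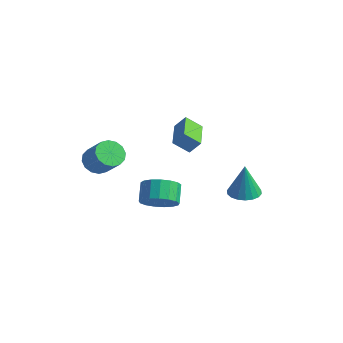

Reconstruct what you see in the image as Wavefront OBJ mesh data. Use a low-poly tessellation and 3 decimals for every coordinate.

v -4.133 -2.664 1.98
v -3.612 -2.171 1.505
v -2.466 -2.284 2.645
v -2.987 -2.776 3.12
v -3.838 -1.886 1.761
v -2.693 -1.999 2.901
v -4.144 -1.809 2.076
v -2.998 -1.922 3.216
v -4.446 -1.961 2.364
v -3.301 -2.074 3.504
v -4.665 -2.301 2.55
v -3.519 -2.414 3.69
v -4.741 -2.739 2.584
v -3.595 -2.852 3.724
v -4.654 -3.156 2.455
v -3.508 -3.269 3.595
v -4.427 -3.441 2.199
v -3.282 -3.554 3.339
v -4.122 -3.518 1.884
v -2.976 -3.631 3.024
v -3.819 -3.366 1.596
v -2.674 -3.479 2.736
v -3.601 -3.026 1.41
v -2.455 -3.139 2.55
v -3.525 -2.588 1.376
v -2.379 -2.701 2.516
v -1.38 0.061 3.297
v -0.911 0.414 4.018
v -2.619 1.485 3.407
v -2.149 1.837 4.128
v -0.751 0.663 2.592
v -0.281 1.015 3.313
v -1.989 2.086 2.702
v -1.52 2.439 3.423
v 0.475 -2.805 1.029
v 0.941 -3.282 1.8
v 0.372 -2.572 2.583
v -0.095 -2.095 1.811
v 1.244 -2.915 1.689
v 0.675 -2.206 2.471
v 1.371 -2.524 1.426
v 0.802 -1.814 2.208
v 1.292 -2.197 1.072
v 0.723 -1.487 1.855
v 1.026 -2.009 0.708
v 0.457 -1.299 1.491
v 0.634 -2.004 0.418
v 0.065 -1.294 1.201
v 0.205 -2.182 0.268
v -0.364 -1.472 1.05
v -0.162 -2.503 0.291
v -0.731 -1.793 1.074
v -0.384 -2.893 0.484
v -0.953 -2.183 1.267
v -0.408 -3.263 0.802
v -0.977 -2.553 1.584
v -0.231 -3.528 1.171
v -0.8 -2.818 1.954
v 0.108 -3.627 1.508
v -0.461 -2.917 2.291
v 0.531 -3.538 1.735
v -0.038 -2.829 2.518
v 2.884 0.832 1.18
v 3.757 0.94 1.167
v 2.916 0.808 3.12
v 3.624 1.308 1.174
v 3.344 1.582 1.182
v 2.973 1.707 1.189
v 2.585 1.659 1.195
v 2.255 1.447 1.198
v 2.05 1.113 1.197
v 2.011 0.724 1.193
v 2.144 0.356 1.187
v 2.424 0.082 1.179
v 2.795 -0.044 1.171
v 3.183 0.004 1.165
v 3.513 0.216 1.162
v 3.717 0.55 1.163
f 2 1 5
f 2 5 3
f 3 5 6
f 3 6 4
f 5 1 7
f 5 7 6
f 6 7 8
f 6 8 4
f 7 1 9
f 7 9 8
f 8 9 10
f 8 10 4
f 9 1 11
f 9 11 10
f 10 11 12
f 10 12 4
f 11 1 13
f 11 13 12
f 12 13 14
f 12 14 4
f 13 1 15
f 13 15 14
f 14 15 16
f 14 16 4
f 15 1 17
f 15 17 16
f 16 17 18
f 16 18 4
f 17 1 19
f 17 19 18
f 18 19 20
f 18 20 4
f 19 1 21
f 19 21 20
f 20 21 22
f 20 22 4
f 21 1 23
f 21 23 22
f 22 23 24
f 22 24 4
f 23 1 25
f 23 25 24
f 24 25 26
f 24 26 4
f 25 1 2
f 25 2 26
f 26 2 3
f 26 3 4
f 28 30 27
f 31 28 27
f 27 30 29
f 29 31 27
f 28 34 30
f 32 28 31
f 32 34 28
f 30 34 29
f 33 31 29
f 29 34 33
f 33 32 31
f 34 32 33
f 36 35 39
f 36 39 37
f 37 39 40
f 37 40 38
f 39 35 41
f 39 41 40
f 40 41 42
f 40 42 38
f 41 35 43
f 41 43 42
f 42 43 44
f 42 44 38
f 43 35 45
f 43 45 44
f 44 45 46
f 44 46 38
f 45 35 47
f 45 47 46
f 46 47 48
f 46 48 38
f 47 35 49
f 47 49 48
f 48 49 50
f 48 50 38
f 49 35 51
f 49 51 50
f 50 51 52
f 50 52 38
f 51 35 53
f 51 53 52
f 52 53 54
f 52 54 38
f 53 35 55
f 53 55 54
f 54 55 56
f 54 56 38
f 55 35 57
f 55 57 56
f 56 57 58
f 56 58 38
f 57 35 59
f 57 59 58
f 58 59 60
f 58 60 38
f 59 35 61
f 59 61 60
f 60 61 62
f 60 62 38
f 61 35 36
f 61 36 62
f 62 36 37
f 62 37 38
f 64 63 66
f 64 66 65
f 66 63 67
f 66 67 65
f 67 63 68
f 67 68 65
f 68 63 69
f 68 69 65
f 69 63 70
f 69 70 65
f 70 63 71
f 70 71 65
f 71 63 72
f 71 72 65
f 72 63 73
f 72 73 65
f 73 63 74
f 73 74 65
f 74 63 75
f 74 75 65
f 75 63 76
f 75 76 65
f 76 63 77
f 76 77 65
f 77 63 78
f 77 78 65
f 78 63 64
f 78 64 65



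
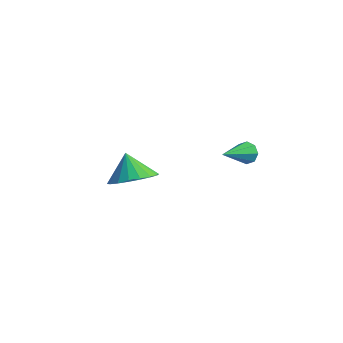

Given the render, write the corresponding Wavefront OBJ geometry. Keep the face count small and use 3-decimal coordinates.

v -1.253 -0.167 -1.749
v -0.383 -0.006 -1.328
v -1.807 -0.093 -0.631
v -0.52 0.396 -1.423
v -0.803 0.687 -1.583
v -1.175 0.809 -1.776
v -1.562 0.737 -1.963
v -1.888 0.487 -2.108
v -2.088 0.106 -2.182
v -2.123 -0.328 -2.17
v -1.985 -0.731 -2.075
v -1.702 -1.022 -1.915
v -1.331 -1.144 -1.722
v -0.943 -1.072 -1.535
v -0.617 -0.821 -1.39
v -0.417 -0.441 -1.316
v 3.39 1.323 1.071
v 3.623 1.495 1.478
v 3.61 0.037 1.489
v 3.247 1.449 1.533
v 2.955 1.329 1.317
v 2.918 1.205 0.957
v 3.157 1.15 0.663
v 3.533 1.197 0.608
v 3.825 1.317 0.824
v 3.862 1.441 1.184
f 2 1 4
f 2 4 3
f 4 1 5
f 4 5 3
f 5 1 6
f 5 6 3
f 6 1 7
f 6 7 3
f 7 1 8
f 7 8 3
f 8 1 9
f 8 9 3
f 9 1 10
f 9 10 3
f 10 1 11
f 10 11 3
f 11 1 12
f 11 12 3
f 12 1 13
f 12 13 3
f 13 1 14
f 13 14 3
f 14 1 15
f 14 15 3
f 15 1 16
f 15 16 3
f 16 1 2
f 16 2 3
f 18 17 20
f 18 20 19
f 20 17 21
f 20 21 19
f 21 17 22
f 21 22 19
f 22 17 23
f 22 23 19
f 23 17 24
f 23 24 19
f 24 17 25
f 24 25 19
f 25 17 26
f 25 26 19
f 26 17 18
f 26 18 19



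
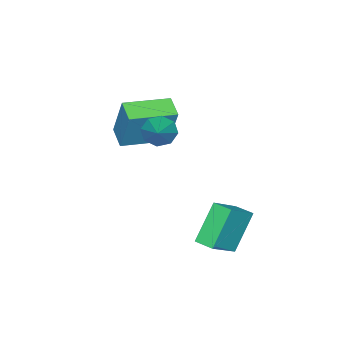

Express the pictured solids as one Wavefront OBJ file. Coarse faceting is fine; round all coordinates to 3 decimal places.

v -2.16 -0.289 0.717
v -1.633 -0.655 0.309
v -0.92 0.509 1.603
v -1.788 -0.148 0.069
v -2.16 0.276 0.209
v -2.533 0.37 0.646
v -2.687 0.077 1.124
v -2.532 -0.43 1.364
v -2.159 -0.854 1.225
v -1.787 -0.947 0.788
v -3.224 -3.408 -1.06
v -2.957 -2.73 1.006
v -4.939 -2.175 -1.242
v -4.671 -1.497 0.823
v -2.609 -2.603 -1.403
v -2.341 -1.925 0.662
v -4.323 -1.37 -1.586
v -4.056 -0.692 0.48
v -3.589 2.484 -3.597
v -2.211 2.319 -2.564
v -3.501 3.389 -3.569
v -2.123 3.224 -2.536
v -2.377 2.416 -5.224
v -0.999 2.251 -4.191
v -2.289 3.321 -5.196
v -0.911 3.156 -4.163
f 2 1 4
f 2 4 3
f 4 1 5
f 4 5 3
f 5 1 6
f 5 6 3
f 6 1 7
f 6 7 3
f 7 1 8
f 7 8 3
f 8 1 9
f 8 9 3
f 9 1 10
f 9 10 3
f 10 1 2
f 10 2 3
f 12 14 11
f 15 12 11
f 11 14 13
f 13 15 11
f 12 18 14
f 16 12 15
f 16 18 12
f 14 18 13
f 17 15 13
f 13 18 17
f 17 16 15
f 18 16 17
f 20 22 19
f 23 20 19
f 19 22 21
f 21 23 19
f 20 26 22
f 24 20 23
f 24 26 20
f 22 26 21
f 25 23 21
f 21 26 25
f 25 24 23
f 26 24 25



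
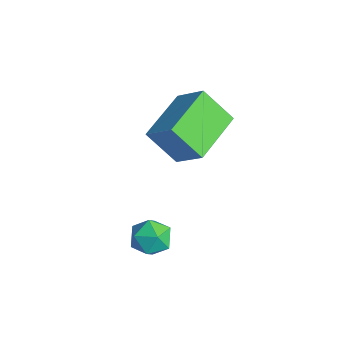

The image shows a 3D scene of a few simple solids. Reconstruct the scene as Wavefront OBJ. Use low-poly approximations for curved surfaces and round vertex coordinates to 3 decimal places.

v 0.197 -1.34 0.403
v 1.18 -0.898 1.312
v 0.923 -0.595 -0.745
v 1.906 -0.153 0.164
v 1.314 -3.027 0.016
v 2.297 -2.585 0.925
v 2.04 -2.282 -1.132
v 3.023 -1.84 -0.223
v 3.188 -3.178 -3.821
v 3.88 -3.439 -3.578
v 2.62 -4.141 -3.242
v 3.312 -4.402 -2.999
v 3.022 -3.742 -2.708
v 3.373 -3.147 -3.065
v 3.127 -4.433 -3.755
v 3.478 -3.838 -4.112
v 3.842 -4.215 -3.537
v 3.777 -3.788 -2.89
v 2.723 -3.792 -3.93
v 2.658 -3.365 -3.283
f 2 4 1
f 5 2 1
f 1 4 3
f 3 5 1
f 2 8 4
f 6 2 5
f 6 8 2
f 4 8 3
f 7 5 3
f 3 8 7
f 7 6 5
f 8 6 7
f 9 20 14
f 9 14 10
f 9 10 16
f 9 16 19
f 9 19 20
f 10 14 18
f 14 20 13
f 20 19 11
f 19 16 15
f 16 10 17
f 12 18 13
f 12 13 11
f 12 11 15
f 12 15 17
f 12 17 18
f 13 18 14
f 11 13 20
f 15 11 19
f 17 15 16
f 18 17 10



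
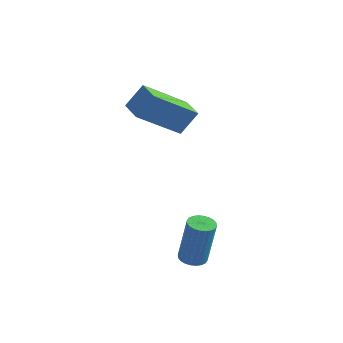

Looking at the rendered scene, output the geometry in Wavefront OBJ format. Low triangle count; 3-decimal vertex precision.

v 1.235 -0.258 -4.646
v 1.748 -0.317 -4.711
v 1.997 -0.121 -2.919
v 1.485 -0.062 -2.854
v 1.728 -0.116 -4.73
v 1.978 0.08 -2.938
v 1.634 0.064 -4.737
v 1.883 0.26 -2.945
v 1.479 0.194 -4.729
v 1.728 0.39 -2.937
v 1.286 0.256 -4.709
v 1.535 0.452 -2.917
v 1.086 0.239 -4.68
v 1.335 0.435 -2.888
v 0.909 0.147 -4.645
v 1.158 0.343 -2.853
v 0.781 -0.007 -4.61
v 1.03 0.189 -2.818
v 0.723 -0.199 -4.581
v 0.972 -0.003 -2.789
v 0.742 -0.4 -4.562
v 0.992 -0.204 -2.77
v 0.837 -0.58 -4.555
v 1.086 -0.384 -2.763
v 0.992 -0.71 -4.563
v 1.241 -0.514 -2.771
v 1.185 -0.772 -4.583
v 1.434 -0.576 -2.791
v 1.385 -0.755 -4.612
v 1.634 -0.559 -2.82
v 1.562 -0.663 -4.647
v 1.811 -0.467 -2.855
v 1.69 -0.509 -4.682
v 1.939 -0.313 -2.89
v -1.96 1.935 0.271
v -1.526 2.485 1.133
v -2.699 2.578 0.233
v -2.266 3.127 1.095
v -0.814 3.173 -1.095
v -0.381 3.722 -0.233
v -1.554 3.815 -1.133
v -1.12 4.365 -0.271
f 2 1 5
f 2 5 3
f 3 5 6
f 3 6 4
f 5 1 7
f 5 7 6
f 6 7 8
f 6 8 4
f 7 1 9
f 7 9 8
f 8 9 10
f 8 10 4
f 9 1 11
f 9 11 10
f 10 11 12
f 10 12 4
f 11 1 13
f 11 13 12
f 12 13 14
f 12 14 4
f 13 1 15
f 13 15 14
f 14 15 16
f 14 16 4
f 15 1 17
f 15 17 16
f 16 17 18
f 16 18 4
f 17 1 19
f 17 19 18
f 18 19 20
f 18 20 4
f 19 1 21
f 19 21 20
f 20 21 22
f 20 22 4
f 21 1 23
f 21 23 22
f 22 23 24
f 22 24 4
f 23 1 25
f 23 25 24
f 24 25 26
f 24 26 4
f 25 1 27
f 25 27 26
f 26 27 28
f 26 28 4
f 27 1 29
f 27 29 28
f 28 29 30
f 28 30 4
f 29 1 31
f 29 31 30
f 30 31 32
f 30 32 4
f 31 1 33
f 31 33 32
f 32 33 34
f 32 34 4
f 33 1 2
f 33 2 34
f 34 2 3
f 34 3 4
f 36 38 35
f 39 36 35
f 35 38 37
f 37 39 35
f 36 42 38
f 40 36 39
f 40 42 36
f 38 42 37
f 41 39 37
f 37 42 41
f 41 40 39
f 42 40 41



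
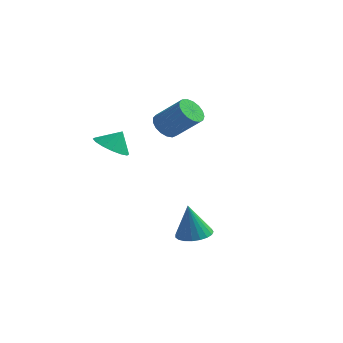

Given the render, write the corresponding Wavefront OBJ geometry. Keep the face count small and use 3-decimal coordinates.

v -1.232 -2.538 1.844
v -0.356 -2.677 1.502
v -0.828 -2.142 2.716
v -0.481 -2.225 1.354
v -0.806 -1.857 1.337
v -1.246 -1.671 1.456
v -1.682 -1.718 1.679
v -1.997 -1.985 1.946
v -2.107 -2.4 2.186
v -1.983 -2.852 2.334
v -1.657 -3.22 2.351
v -1.218 -3.406 2.232
v -0.782 -3.359 2.009
v -0.466 -3.092 1.742
v -1.31 3.604 0.621
v -0.793 3.293 0.066
v 0.608 3.305 1.364
v 0.09 3.616 1.919
v -0.756 3.682 0.022
v 0.645 3.693 1.32
v -0.846 4.052 0.115
v 0.555 4.064 1.413
v -1.042 4.32 0.325
v 0.359 4.332 1.623
v -1.3 4.424 0.602
v 0.101 4.436 1.9
v -1.56 4.34 0.883
v -0.159 4.352 2.182
v -1.763 4.087 1.105
v -0.362 4.099 2.403
v -1.862 3.724 1.215
v -0.461 3.736 2.514
v -1.835 3.334 1.19
v -0.434 3.345 2.488
v -1.688 3.005 1.034
v -0.287 3.016 2.332
v -1.454 2.813 0.783
v -0.053 2.825 2.082
v -1.188 2.803 0.496
v 0.213 2.815 1.794
v -0.949 2.976 0.237
v 0.452 2.988 1.535
v 2.507 -1.633 -3.467
v 3.1 -0.981 -3.345
v 2.213 -1.707 -1.653
v 2.784 -0.791 -3.388
v 2.421 -0.748 -3.446
v 2.073 -0.857 -3.507
v 1.8 -1.101 -3.561
v 1.649 -1.437 -3.599
v 1.647 -1.807 -3.614
v 1.793 -2.147 -3.604
v 2.063 -2.398 -3.57
v 2.409 -2.517 -3.519
v 2.773 -2.483 -3.458
v 3.091 -2.302 -3.4
v 3.307 -2.006 -3.353
v 3.386 -1.645 -3.325
v 3.312 -1.283 -3.323
f 2 1 4
f 2 4 3
f 4 1 5
f 4 5 3
f 5 1 6
f 5 6 3
f 6 1 7
f 6 7 3
f 7 1 8
f 7 8 3
f 8 1 9
f 8 9 3
f 9 1 10
f 9 10 3
f 10 1 11
f 10 11 3
f 11 1 12
f 11 12 3
f 12 1 13
f 12 13 3
f 13 1 14
f 13 14 3
f 14 1 2
f 14 2 3
f 16 15 19
f 16 19 17
f 17 19 20
f 17 20 18
f 19 15 21
f 19 21 20
f 20 21 22
f 20 22 18
f 21 15 23
f 21 23 22
f 22 23 24
f 22 24 18
f 23 15 25
f 23 25 24
f 24 25 26
f 24 26 18
f 25 15 27
f 25 27 26
f 26 27 28
f 26 28 18
f 27 15 29
f 27 29 28
f 28 29 30
f 28 30 18
f 29 15 31
f 29 31 30
f 30 31 32
f 30 32 18
f 31 15 33
f 31 33 32
f 32 33 34
f 32 34 18
f 33 15 35
f 33 35 34
f 34 35 36
f 34 36 18
f 35 15 37
f 35 37 36
f 36 37 38
f 36 38 18
f 37 15 39
f 37 39 38
f 38 39 40
f 38 40 18
f 39 15 41
f 39 41 40
f 40 41 42
f 40 42 18
f 41 15 16
f 41 16 42
f 42 16 17
f 42 17 18
f 44 43 46
f 44 46 45
f 46 43 47
f 46 47 45
f 47 43 48
f 47 48 45
f 48 43 49
f 48 49 45
f 49 43 50
f 49 50 45
f 50 43 51
f 50 51 45
f 51 43 52
f 51 52 45
f 52 43 53
f 52 53 45
f 53 43 54
f 53 54 45
f 54 43 55
f 54 55 45
f 55 43 56
f 55 56 45
f 56 43 57
f 56 57 45
f 57 43 58
f 57 58 45
f 58 43 59
f 58 59 45
f 59 43 44
f 59 44 45



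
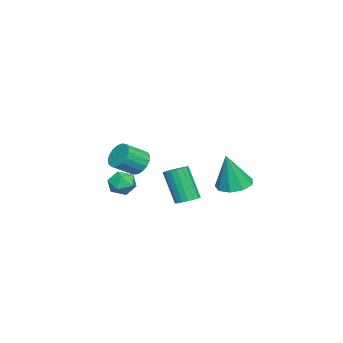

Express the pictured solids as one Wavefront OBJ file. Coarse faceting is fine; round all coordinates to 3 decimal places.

v -0.147 3.232 1.004
v 0.597 3.881 0.935
v 0.327 2.908 3.096
v 0.027 4.2 1.114
v -0.624 4.066 1.241
v -1.053 3.542 1.257
v -1.057 2.873 1.154
v -0.636 2.371 0.981
v 0.014 2.273 0.819
v 0.588 2.623 0.743
v 0.819 3.258 0.789
v 1.292 1.216 0.204
v 1.691 0.679 0.08
v 1.266 -0.073 1.972
v 0.868 0.464 2.096
v 1.883 0.879 0.202
v 1.458 0.127 2.095
v 1.958 1.145 0.325
v 1.533 0.393 2.217
v 1.901 1.425 0.423
v 1.476 0.674 2.316
v 1.723 1.664 0.479
v 1.299 0.913 2.371
v 1.46 1.814 0.479
v 1.036 1.063 2.372
v 1.164 1.846 0.425
v 0.74 1.094 2.318
v 0.894 1.753 0.328
v 0.469 1.001 2.22
v 0.702 1.553 0.205
v 0.277 0.801 2.098
v 0.627 1.287 0.083
v 0.202 0.535 1.975
v 0.684 1.006 -0.016
v 0.259 0.255 1.877
v 0.861 0.767 -0.071
v 0.437 0.016 1.821
v 1.124 0.617 -0.072
v 0.7 -0.134 1.821
v 1.42 0.586 -0.018
v 0.996 -0.166 1.875
v 1.502 -1.93 0.308
v 2.019 -2.264 0.865
v 0.461 -2.196 1.115
v 0.978 -2.53 1.672
v 0.992 -1.712 1.532
v 1.635 -1.547 1.033
v 0.845 -2.913 0.947
v 1.488 -2.748 0.448
v 1.613 -2.872 1.26
v 1.704 -2.13 1.621
v 0.776 -2.33 0.359
v 0.867 -1.588 0.72
v -3.641 -2.819 0.56
v -3.008 -2.726 -0.015
v -2.166 -3.628 0.765
v -2.799 -3.721 1.34
v -2.938 -2.425 0.258
v -2.097 -3.328 1.038
v -3.03 -2.215 0.599
v -2.188 -3.117 1.38
v -3.261 -2.143 0.932
v -2.42 -3.045 1.713
v -3.579 -2.226 1.18
v -2.738 -3.128 1.96
v -3.912 -2.444 1.285
v -3.07 -3.347 2.065
v -4.182 -2.749 1.224
v -3.341 -3.651 2.005
v -4.328 -3.069 1.011
v -3.487 -3.972 1.792
v -4.317 -3.332 0.695
v -3.476 -4.235 1.475
v -4.151 -3.478 0.348
v -3.309 -4.38 1.128
v -3.868 -3.472 0.049
v -3.026 -4.375 0.829
v -3.533 -3.317 -0.133
v -2.691 -4.219 0.648
v -3.222 -3.048 -0.156
v -2.381 -3.95 0.625
f 2 1 4
f 2 4 3
f 4 1 5
f 4 5 3
f 5 1 6
f 5 6 3
f 6 1 7
f 6 7 3
f 7 1 8
f 7 8 3
f 8 1 9
f 8 9 3
f 9 1 10
f 9 10 3
f 10 1 11
f 10 11 3
f 11 1 2
f 11 2 3
f 13 12 16
f 13 16 14
f 14 16 17
f 14 17 15
f 16 12 18
f 16 18 17
f 17 18 19
f 17 19 15
f 18 12 20
f 18 20 19
f 19 20 21
f 19 21 15
f 20 12 22
f 20 22 21
f 21 22 23
f 21 23 15
f 22 12 24
f 22 24 23
f 23 24 25
f 23 25 15
f 24 12 26
f 24 26 25
f 25 26 27
f 25 27 15
f 26 12 28
f 26 28 27
f 27 28 29
f 27 29 15
f 28 12 30
f 28 30 29
f 29 30 31
f 29 31 15
f 30 12 32
f 30 32 31
f 31 32 33
f 31 33 15
f 32 12 34
f 32 34 33
f 33 34 35
f 33 35 15
f 34 12 36
f 34 36 35
f 35 36 37
f 35 37 15
f 36 12 38
f 36 38 37
f 37 38 39
f 37 39 15
f 38 12 40
f 38 40 39
f 39 40 41
f 39 41 15
f 40 12 13
f 40 13 41
f 41 13 14
f 41 14 15
f 42 53 47
f 42 47 43
f 42 43 49
f 42 49 52
f 42 52 53
f 43 47 51
f 47 53 46
f 53 52 44
f 52 49 48
f 49 43 50
f 45 51 46
f 45 46 44
f 45 44 48
f 45 48 50
f 45 50 51
f 46 51 47
f 44 46 53
f 48 44 52
f 50 48 49
f 51 50 43
f 55 54 58
f 55 58 56
f 56 58 59
f 56 59 57
f 58 54 60
f 58 60 59
f 59 60 61
f 59 61 57
f 60 54 62
f 60 62 61
f 61 62 63
f 61 63 57
f 62 54 64
f 62 64 63
f 63 64 65
f 63 65 57
f 64 54 66
f 64 66 65
f 65 66 67
f 65 67 57
f 66 54 68
f 66 68 67
f 67 68 69
f 67 69 57
f 68 54 70
f 68 70 69
f 69 70 71
f 69 71 57
f 70 54 72
f 70 72 71
f 71 72 73
f 71 73 57
f 72 54 74
f 72 74 73
f 73 74 75
f 73 75 57
f 74 54 76
f 74 76 75
f 75 76 77
f 75 77 57
f 76 54 78
f 76 78 77
f 77 78 79
f 77 79 57
f 78 54 80
f 78 80 79
f 79 80 81
f 79 81 57
f 80 54 55
f 80 55 81
f 81 55 56
f 81 56 57



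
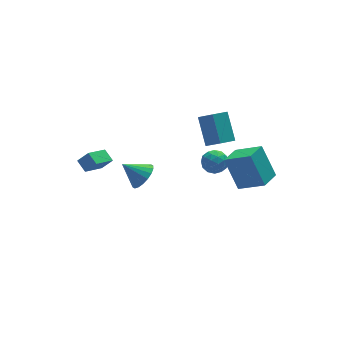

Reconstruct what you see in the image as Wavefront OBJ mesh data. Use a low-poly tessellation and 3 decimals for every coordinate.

v 1.762 -1.64 0.31
v 2.363 -1.795 -0.258
v 1.377 -2.945 0.258
v 1.978 -3.1 -0.31
v 2.187 -2.921 0.486
v 2.424 -2.115 0.517
v 1.316 -2.625 -0.517
v 1.553 -1.819 -0.486
v 2.087 -2.404 -0.769
v 2.625 -2.587 -0.149
v 1.115 -2.153 0.149
v 1.653 -2.336 0.769
v 2.096 -1.603 0.03
v 1.644 -3.137 -0.03
v 1.767 -3.032 0.437
v 2.12 -3.123 0.104
v 2.132 -1.791 0.486
v 2.485 -1.882 0.152
v 2.382 -2.544 0.589
v 1.255 -2.858 -0.152
v 1.608 -2.949 -0.486
v 1.62 -1.617 -0.104
v 1.973 -1.708 -0.437
v 1.358 -2.196 -0.589
v 2.287 -2.052 -0.604
v 2.061 -2.819 -0.634
v 1.672 -2.54 -0.756
v 1.811 -2.066 -0.738
v 2.604 -2.159 -0.24
v 2.378 -2.926 -0.27
v 2.5 -2.821 0.198
v 2.64 -2.347 0.216
v 2.442 -2.517 -0.54
v 1.362 -1.814 0.27
v 1.136 -2.581 0.24
v 1.1 -2.393 -0.216
v 1.24 -1.919 -0.198
v 1.679 -1.921 0.634
v 1.453 -2.688 0.604
v 1.929 -2.674 0.738
v 2.068 -2.2 0.756
v 1.298 -2.223 0.54
v 3.646 -5.259 -0.295
v 3.268 -4.118 1.547
v 2.533 -4.138 -1.218
v 2.155 -2.997 0.624
v 4.785 -4.383 -0.604
v 4.407 -3.242 1.238
v 3.672 -3.262 -1.527
v 3.294 -2.121 0.315
v 2.177 -0.493 -0.307
v 2.683 -1.402 0.553
v 2.335 0.937 1.112
v 2.84 0.027 1.972
v 3.24 -0.247 -0.672
v 3.745 -1.157 0.188
v 3.397 1.182 0.747
v 3.903 0.273 1.607
v -4.062 1.016 -0.897
v -4.234 1.796 -0.483
v -4.674 1.253 -1.598
v -4.846 2.033 -1.183
v -2.734 1.787 -1.797
v -2.906 2.567 -1.382
v -3.346 2.024 -2.497
v -3.518 2.804 -2.083
v -1.37 0.521 -2.741
v -0.771 1.277 -2.64
v -2.39 1.199 -1.759
v -1.016 1.393 -2.976
v -1.332 1.337 -3.265
v -1.655 1.118 -3.45
v -1.922 0.782 -3.495
v -2.079 0.394 -3.39
v -2.096 0.031 -3.157
v -1.969 -0.235 -2.842
v -1.723 -0.351 -2.506
v -1.407 -0.294 -2.217
v -1.084 -0.076 -2.032
v -0.818 0.261 -1.987
v -0.66 0.649 -2.091
v -0.644 1.012 -2.325
f 1 38 17
f 38 12 41
f 17 41 6
f 38 41 17
f 1 17 13
f 17 6 18
f 13 18 2
f 17 18 13
f 1 13 22
f 13 2 23
f 22 23 8
f 13 23 22
f 1 22 34
f 22 8 37
f 34 37 11
f 22 37 34
f 1 34 38
f 34 11 42
f 38 42 12
f 34 42 38
f 2 18 29
f 18 6 32
f 29 32 10
f 18 32 29
f 6 41 19
f 41 12 40
f 19 40 5
f 41 40 19
f 12 42 39
f 42 11 35
f 39 35 3
f 42 35 39
f 11 37 36
f 37 8 24
f 36 24 7
f 37 24 36
f 8 23 28
f 23 2 25
f 28 25 9
f 23 25 28
f 4 30 16
f 30 10 31
f 16 31 5
f 30 31 16
f 4 16 14
f 16 5 15
f 14 15 3
f 16 15 14
f 4 14 21
f 14 3 20
f 21 20 7
f 14 20 21
f 4 21 26
f 21 7 27
f 26 27 9
f 21 27 26
f 4 26 30
f 26 9 33
f 30 33 10
f 26 33 30
f 5 31 19
f 31 10 32
f 19 32 6
f 31 32 19
f 3 15 39
f 15 5 40
f 39 40 12
f 15 40 39
f 7 20 36
f 20 3 35
f 36 35 11
f 20 35 36
f 9 27 28
f 27 7 24
f 28 24 8
f 27 24 28
f 10 33 29
f 33 9 25
f 29 25 2
f 33 25 29
f 44 46 43
f 47 44 43
f 43 46 45
f 45 47 43
f 44 50 46
f 48 44 47
f 48 50 44
f 46 50 45
f 49 47 45
f 45 50 49
f 49 48 47
f 50 48 49
f 52 54 51
f 55 52 51
f 51 54 53
f 53 55 51
f 52 58 54
f 56 52 55
f 56 58 52
f 54 58 53
f 57 55 53
f 53 58 57
f 57 56 55
f 58 56 57
f 60 62 59
f 63 60 59
f 59 62 61
f 61 63 59
f 60 66 62
f 64 60 63
f 64 66 60
f 62 66 61
f 65 63 61
f 61 66 65
f 65 64 63
f 66 64 65
f 68 67 70
f 68 70 69
f 70 67 71
f 70 71 69
f 71 67 72
f 71 72 69
f 72 67 73
f 72 73 69
f 73 67 74
f 73 74 69
f 74 67 75
f 74 75 69
f 75 67 76
f 75 76 69
f 76 67 77
f 76 77 69
f 77 67 78
f 77 78 69
f 78 67 79
f 78 79 69
f 79 67 80
f 79 80 69
f 80 67 81
f 80 81 69
f 81 67 82
f 81 82 69
f 82 67 68
f 82 68 69



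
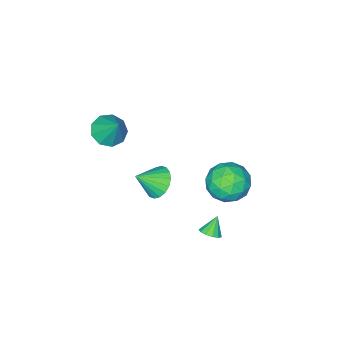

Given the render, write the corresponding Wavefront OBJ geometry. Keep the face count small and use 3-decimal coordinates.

v -0.77 3.738 -2.969
v -0.484 4.174 -2.694
v -1.37 3.602 -2.131
v -0.739 4.315 -2.854
v -1.004 4.273 -3.05
v -1.195 4.061 -3.221
v -1.25 3.746 -3.312
v -1.154 3.428 -3.294
v -0.935 3.209 -3.173
v -0.664 3.157 -2.987
v -0.427 3.29 -2.796
v -0.298 3.565 -2.66
v -0.32 3.895 -2.622
v -3.48 3.701 -1.128
v -2.863 3.423 -2.13
v -3.117 1.917 -0.41
v -2.5 1.639 -1.412
v -2.056 2.452 -0.635
v -2.281 3.555 -1.078
v -3.699 1.785 -1.462
v -3.924 2.888 -1.905
v -2.999 2.239 -2.336
v -1.983 2.651 -1.825
v -3.997 2.689 -0.715
v -2.981 3.101 -0.204
v -3.203 3.718 -1.692
v -2.777 1.622 -0.848
v -2.516 2.1 -0.391
v -2.153 1.936 -0.98
v -2.861 3.796 -1.074
v -2.498 3.633 -1.663
v -2.024 3.062 -0.784
v -3.482 1.707 -0.877
v -3.119 1.544 -1.466
v -3.827 3.404 -1.56
v -3.464 3.24 -2.149
v -3.956 2.278 -1.756
v -2.92 2.859 -2.402
v -2.707 1.811 -1.98
v -3.412 1.897 -2.009
v -3.544 2.545 -2.27
v -2.324 3.102 -2.102
v -2.11 2.053 -1.68
v -1.849 2.531 -1.223
v -1.981 3.179 -1.484
v -2.403 2.406 -2.223
v -3.87 3.287 -0.86
v -3.656 2.238 -0.438
v -3.999 2.161 -1.056
v -4.131 2.809 -1.317
v -3.273 3.529 -0.56
v -3.06 2.481 -0.138
v -2.436 2.795 -0.27
v -2.568 3.443 -0.531
v -3.577 2.934 -0.317
v -0.423 -3.13 0.382
v 0.495 -3.406 0.425
v -0.177 -2.09 1.818
v 0.438 -2.872 0.047
v -0.022 -2.459 -0.174
v -0.67 -2.359 -0.134
v -1.202 -2.621 0.147
v -1.371 -3.121 0.538
v -1.096 -3.625 0.857
v -0.506 -3.898 0.953
v 0.122 -3.811 0.782
v -1.69 -0.978 -3.231
v -1.138 -0.22 -3.479
v -0.61 -1.462 -2.309
v -1.36 -0.07 -3.141
v -1.648 -0.101 -2.82
v -1.944 -0.305 -2.581
v -2.189 -0.643 -2.471
v -2.336 -1.047 -2.512
v -2.354 -1.437 -2.695
v -2.241 -1.737 -2.984
v -2.019 -1.886 -3.322
v -1.731 -1.856 -3.643
v -1.435 -1.651 -3.882
v -1.19 -1.314 -3.992
v -1.043 -0.91 -3.951
v -1.025 -0.519 -3.768
f 2 1 4
f 2 4 3
f 4 1 5
f 4 5 3
f 5 1 6
f 5 6 3
f 6 1 7
f 6 7 3
f 7 1 8
f 7 8 3
f 8 1 9
f 8 9 3
f 9 1 10
f 9 10 3
f 10 1 11
f 10 11 3
f 11 1 12
f 11 12 3
f 12 1 13
f 12 13 3
f 13 1 2
f 13 2 3
f 14 51 30
f 51 25 54
f 30 54 19
f 51 54 30
f 14 30 26
f 30 19 31
f 26 31 15
f 30 31 26
f 14 26 35
f 26 15 36
f 35 36 21
f 26 36 35
f 14 35 47
f 35 21 50
f 47 50 24
f 35 50 47
f 14 47 51
f 47 24 55
f 51 55 25
f 47 55 51
f 15 31 42
f 31 19 45
f 42 45 23
f 31 45 42
f 19 54 32
f 54 25 53
f 32 53 18
f 54 53 32
f 25 55 52
f 55 24 48
f 52 48 16
f 55 48 52
f 24 50 49
f 50 21 37
f 49 37 20
f 50 37 49
f 21 36 41
f 36 15 38
f 41 38 22
f 36 38 41
f 17 43 29
f 43 23 44
f 29 44 18
f 43 44 29
f 17 29 27
f 29 18 28
f 27 28 16
f 29 28 27
f 17 27 34
f 27 16 33
f 34 33 20
f 27 33 34
f 17 34 39
f 34 20 40
f 39 40 22
f 34 40 39
f 17 39 43
f 39 22 46
f 43 46 23
f 39 46 43
f 18 44 32
f 44 23 45
f 32 45 19
f 44 45 32
f 16 28 52
f 28 18 53
f 52 53 25
f 28 53 52
f 20 33 49
f 33 16 48
f 49 48 24
f 33 48 49
f 22 40 41
f 40 20 37
f 41 37 21
f 40 37 41
f 23 46 42
f 46 22 38
f 42 38 15
f 46 38 42
f 57 56 59
f 57 59 58
f 59 56 60
f 59 60 58
f 60 56 61
f 60 61 58
f 61 56 62
f 61 62 58
f 62 56 63
f 62 63 58
f 63 56 64
f 63 64 58
f 64 56 65
f 64 65 58
f 65 56 66
f 65 66 58
f 66 56 57
f 66 57 58
f 68 67 70
f 68 70 69
f 70 67 71
f 70 71 69
f 71 67 72
f 71 72 69
f 72 67 73
f 72 73 69
f 73 67 74
f 73 74 69
f 74 67 75
f 74 75 69
f 75 67 76
f 75 76 69
f 76 67 77
f 76 77 69
f 77 67 78
f 77 78 69
f 78 67 79
f 78 79 69
f 79 67 80
f 79 80 69
f 80 67 81
f 80 81 69
f 81 67 82
f 81 82 69
f 82 67 68
f 82 68 69

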